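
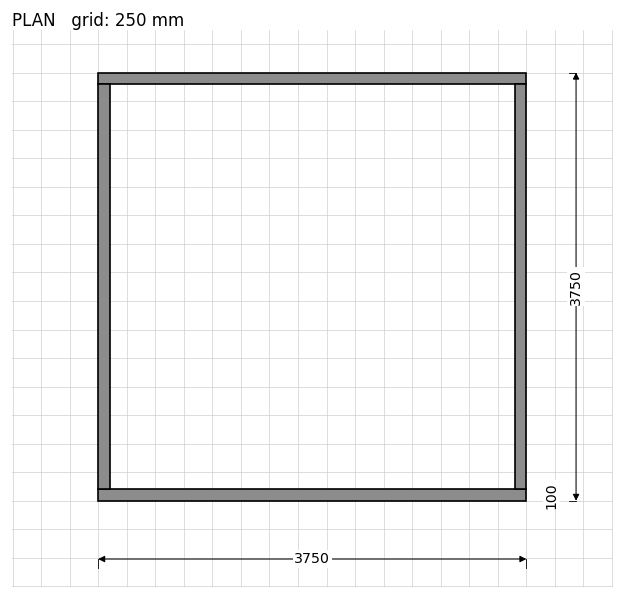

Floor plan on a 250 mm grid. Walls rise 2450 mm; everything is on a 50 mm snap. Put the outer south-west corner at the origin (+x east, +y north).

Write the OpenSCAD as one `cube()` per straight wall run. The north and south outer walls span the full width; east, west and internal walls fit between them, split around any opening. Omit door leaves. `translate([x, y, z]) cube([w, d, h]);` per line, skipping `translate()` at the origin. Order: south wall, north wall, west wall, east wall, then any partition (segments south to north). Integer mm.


cube([3750, 100, 2450]);
translate([0, 3650, 0]) cube([3750, 100, 2450]);
translate([0, 100, 0]) cube([100, 3550, 2450]);
translate([3650, 100, 0]) cube([100, 3550, 2450]);


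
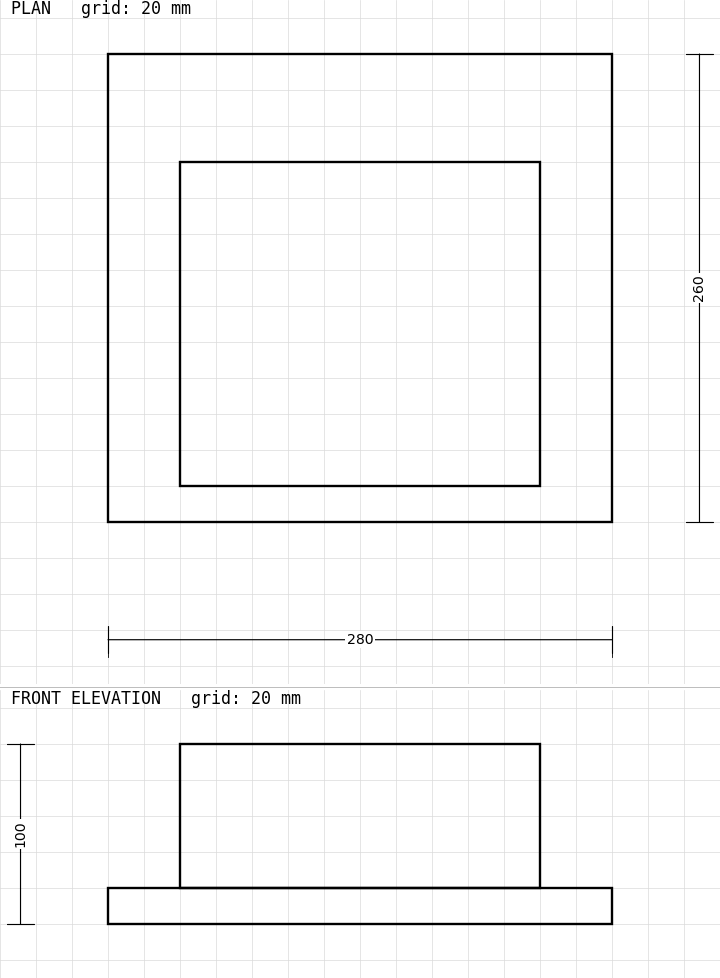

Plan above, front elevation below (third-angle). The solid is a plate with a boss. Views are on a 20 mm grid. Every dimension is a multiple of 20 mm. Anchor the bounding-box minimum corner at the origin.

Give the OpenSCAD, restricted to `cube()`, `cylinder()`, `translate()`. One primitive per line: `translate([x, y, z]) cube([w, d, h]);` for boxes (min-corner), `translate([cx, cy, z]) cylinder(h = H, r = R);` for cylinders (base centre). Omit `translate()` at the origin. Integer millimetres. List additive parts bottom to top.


cube([280, 260, 20]);
translate([40, 20, 20]) cube([200, 180, 80]);


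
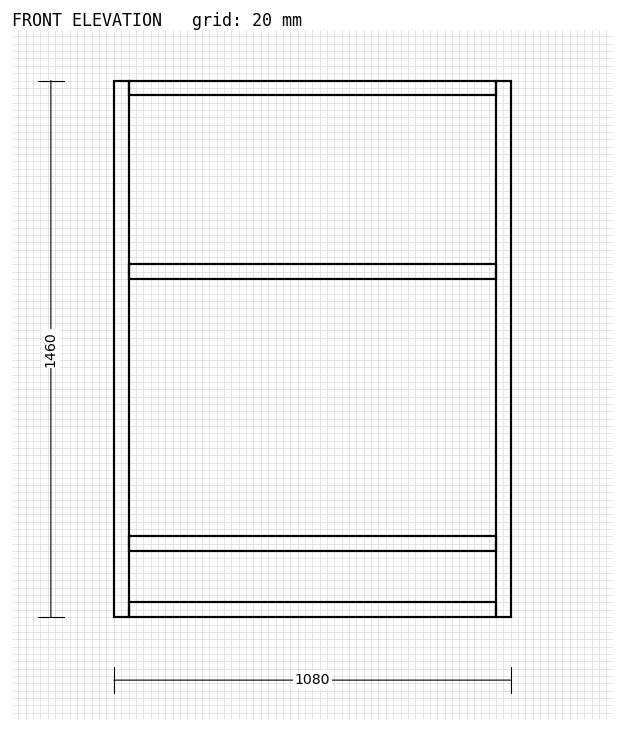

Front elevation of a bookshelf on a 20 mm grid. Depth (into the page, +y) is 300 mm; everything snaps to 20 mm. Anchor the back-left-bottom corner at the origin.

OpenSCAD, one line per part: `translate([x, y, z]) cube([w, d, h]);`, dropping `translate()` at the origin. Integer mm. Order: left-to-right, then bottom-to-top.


cube([40, 300, 1460]);
translate([40, 0, 0]) cube([1000, 300, 40]);
translate([40, 0, 180]) cube([1000, 300, 40]);
translate([40, 0, 920]) cube([1000, 300, 40]);
translate([40, 0, 1420]) cube([1000, 300, 40]);
translate([1040, 0, 0]) cube([40, 300, 1460]);


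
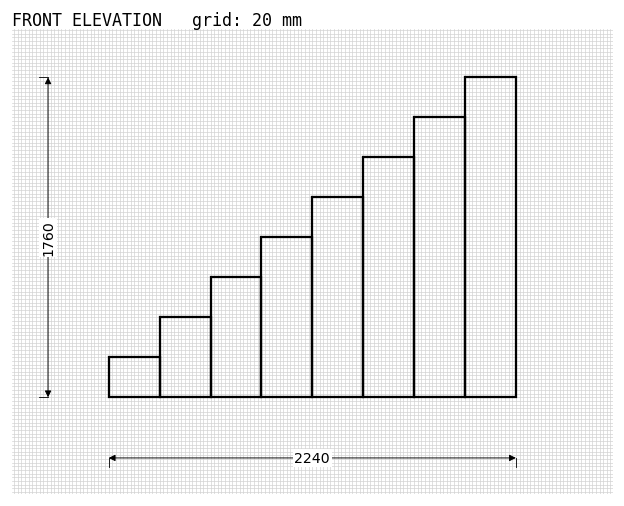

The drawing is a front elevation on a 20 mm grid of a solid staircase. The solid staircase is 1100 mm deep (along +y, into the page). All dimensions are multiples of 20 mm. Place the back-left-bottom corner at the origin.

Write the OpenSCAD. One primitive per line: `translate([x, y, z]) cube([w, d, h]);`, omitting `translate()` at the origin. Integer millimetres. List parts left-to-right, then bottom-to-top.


cube([280, 1100, 220]);
translate([280, 0, 0]) cube([280, 1100, 440]);
translate([560, 0, 0]) cube([280, 1100, 660]);
translate([840, 0, 0]) cube([280, 1100, 880]);
translate([1120, 0, 0]) cube([280, 1100, 1100]);
translate([1400, 0, 0]) cube([280, 1100, 1320]);
translate([1680, 0, 0]) cube([280, 1100, 1540]);
translate([1960, 0, 0]) cube([280, 1100, 1760]);


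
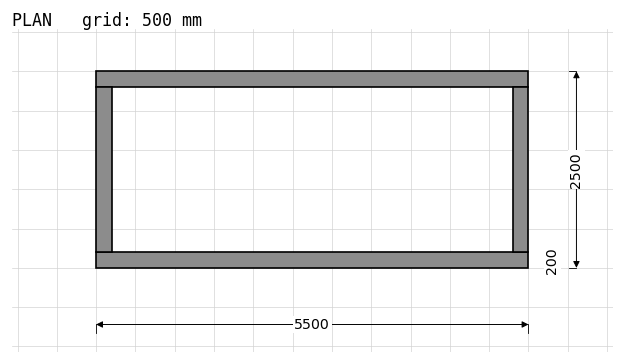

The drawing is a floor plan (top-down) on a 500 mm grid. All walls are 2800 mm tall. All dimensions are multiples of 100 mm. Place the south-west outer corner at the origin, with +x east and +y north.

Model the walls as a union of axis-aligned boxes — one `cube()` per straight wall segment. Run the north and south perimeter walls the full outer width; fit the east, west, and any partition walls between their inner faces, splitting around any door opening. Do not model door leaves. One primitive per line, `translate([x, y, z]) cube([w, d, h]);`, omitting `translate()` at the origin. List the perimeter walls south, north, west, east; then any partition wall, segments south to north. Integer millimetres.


cube([5500, 200, 2800]);
translate([0, 2300, 0]) cube([5500, 200, 2800]);
translate([0, 200, 0]) cube([200, 2100, 2800]);
translate([5300, 200, 0]) cube([200, 2100, 2800]);


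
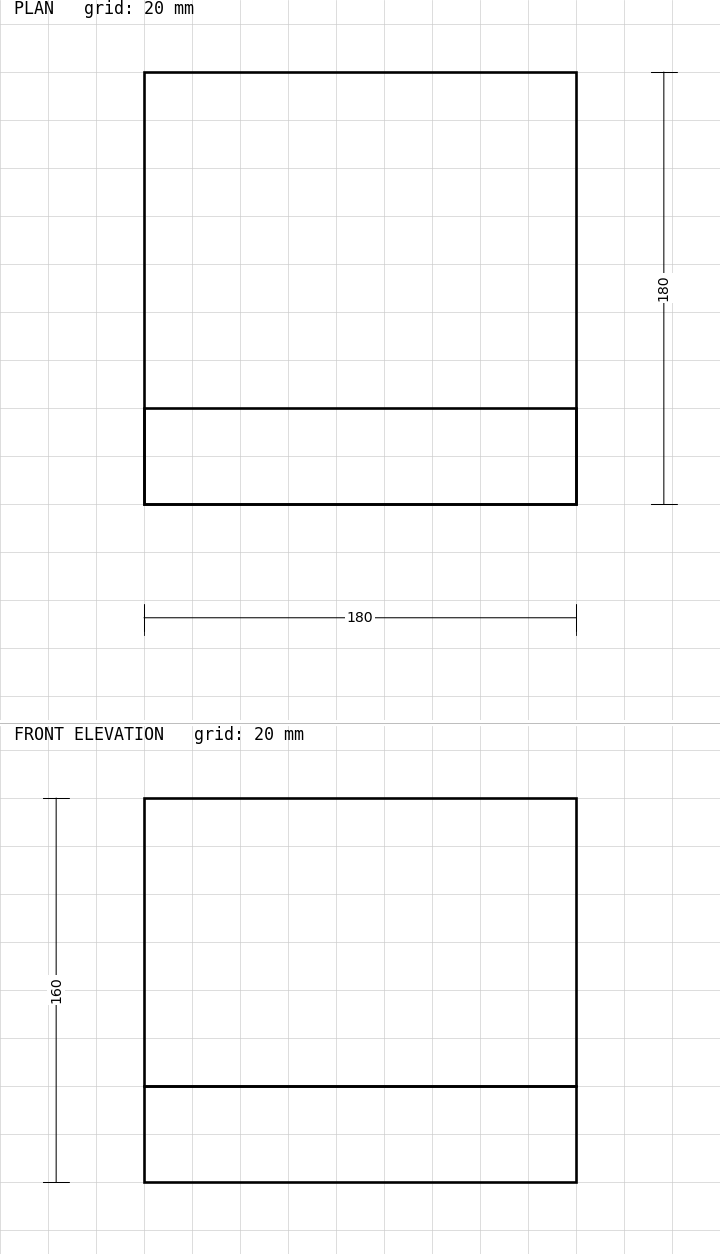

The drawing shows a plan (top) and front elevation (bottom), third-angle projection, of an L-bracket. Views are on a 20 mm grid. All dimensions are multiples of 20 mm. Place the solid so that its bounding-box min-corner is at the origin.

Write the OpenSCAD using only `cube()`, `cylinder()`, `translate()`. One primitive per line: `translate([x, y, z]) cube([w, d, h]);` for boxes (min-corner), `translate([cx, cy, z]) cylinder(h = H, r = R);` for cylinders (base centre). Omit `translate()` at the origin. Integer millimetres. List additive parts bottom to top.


cube([180, 180, 40]);
translate([0, 0, 40]) cube([180, 40, 120]);


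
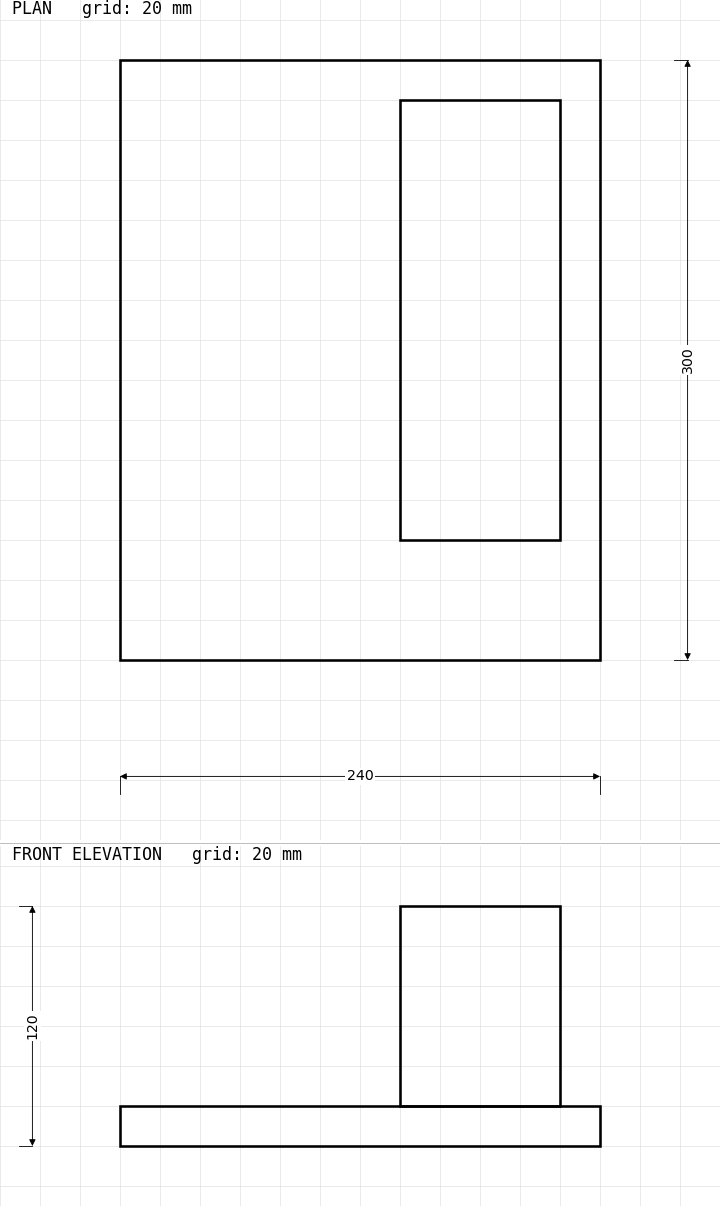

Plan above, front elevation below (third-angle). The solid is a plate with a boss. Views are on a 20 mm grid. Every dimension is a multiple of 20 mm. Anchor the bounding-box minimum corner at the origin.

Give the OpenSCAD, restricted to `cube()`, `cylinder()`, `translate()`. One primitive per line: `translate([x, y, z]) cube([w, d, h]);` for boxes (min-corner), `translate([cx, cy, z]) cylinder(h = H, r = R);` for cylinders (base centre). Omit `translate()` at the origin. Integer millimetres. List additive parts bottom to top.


cube([240, 300, 20]);
translate([140, 60, 20]) cube([80, 220, 100]);


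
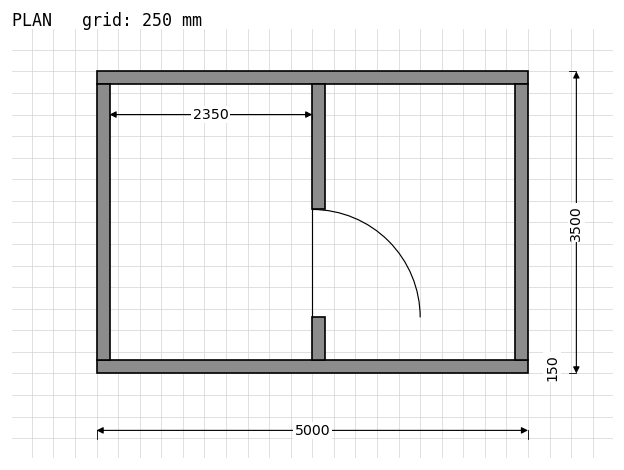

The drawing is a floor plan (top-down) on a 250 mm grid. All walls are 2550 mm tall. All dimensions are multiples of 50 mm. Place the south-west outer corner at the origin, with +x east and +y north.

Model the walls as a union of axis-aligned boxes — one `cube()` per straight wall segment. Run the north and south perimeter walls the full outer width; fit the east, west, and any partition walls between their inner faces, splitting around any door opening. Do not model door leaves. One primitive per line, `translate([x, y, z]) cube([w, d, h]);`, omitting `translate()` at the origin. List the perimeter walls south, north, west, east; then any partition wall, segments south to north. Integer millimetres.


cube([5000, 150, 2550]);
translate([0, 3350, 0]) cube([5000, 150, 2550]);
translate([0, 150, 0]) cube([150, 3200, 2550]);
translate([4850, 150, 0]) cube([150, 3200, 2550]);
translate([2500, 150, 0]) cube([150, 500, 2550]);
translate([2500, 1900, 0]) cube([150, 1450, 2550]);


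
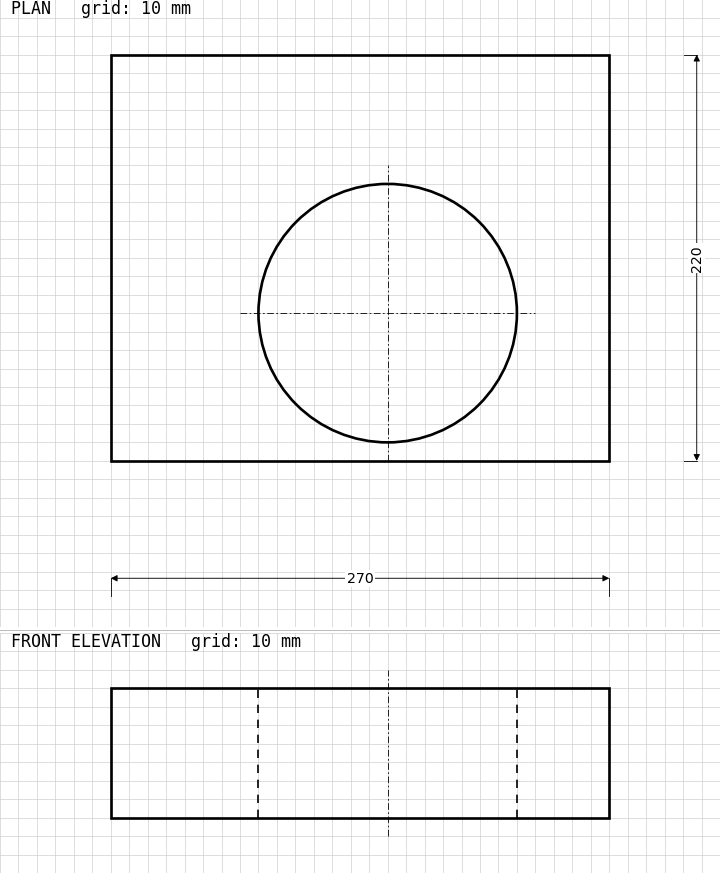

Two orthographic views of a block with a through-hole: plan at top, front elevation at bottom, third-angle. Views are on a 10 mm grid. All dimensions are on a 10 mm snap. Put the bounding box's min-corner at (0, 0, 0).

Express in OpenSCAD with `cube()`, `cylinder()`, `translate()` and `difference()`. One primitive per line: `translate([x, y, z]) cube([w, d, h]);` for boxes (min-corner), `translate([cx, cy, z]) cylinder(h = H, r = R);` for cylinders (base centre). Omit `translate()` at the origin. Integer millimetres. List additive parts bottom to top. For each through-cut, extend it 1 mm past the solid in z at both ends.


difference() {
  cube([270, 220, 70]);
  translate([150, 80, -1]) cylinder(h = 72, r = 70);
}


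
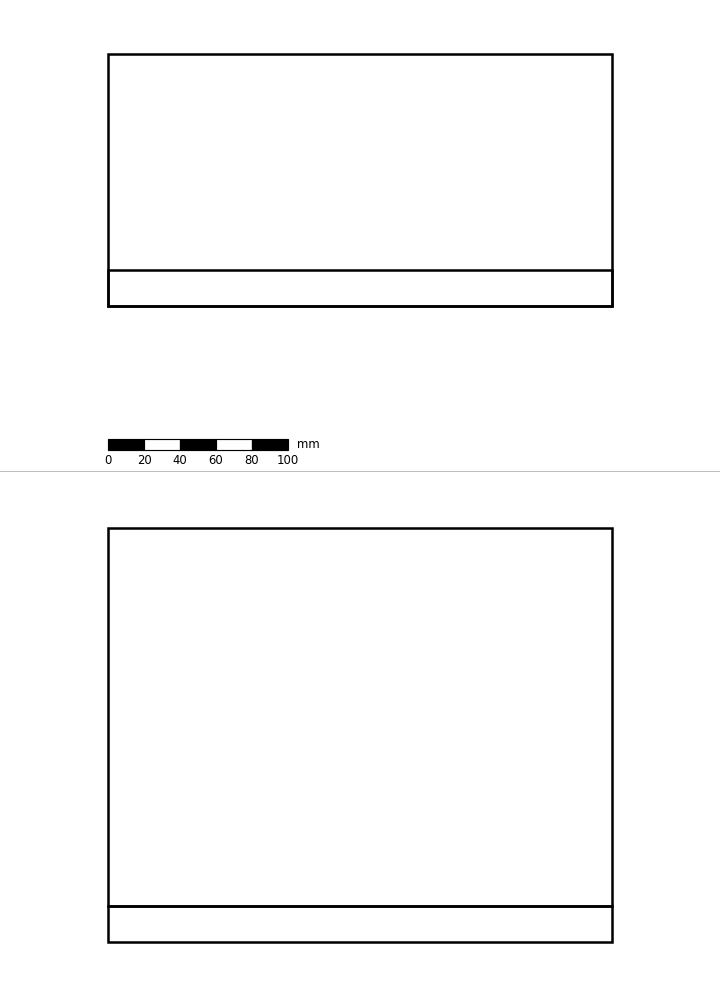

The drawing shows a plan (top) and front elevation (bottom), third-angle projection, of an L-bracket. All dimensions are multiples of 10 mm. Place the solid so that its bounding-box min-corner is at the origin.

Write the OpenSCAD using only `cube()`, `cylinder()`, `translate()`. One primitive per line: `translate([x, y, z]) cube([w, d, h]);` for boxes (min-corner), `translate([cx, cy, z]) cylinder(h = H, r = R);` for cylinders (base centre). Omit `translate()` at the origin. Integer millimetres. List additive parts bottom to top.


cube([280, 140, 20]);
translate([0, 0, 20]) cube([280, 20, 210]);


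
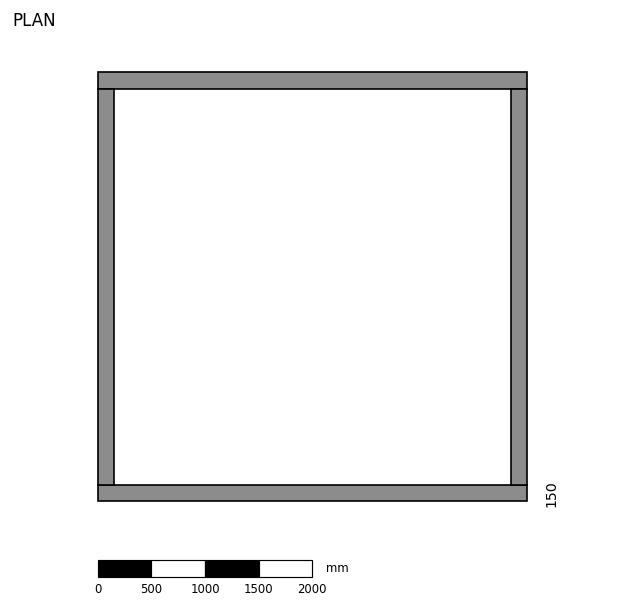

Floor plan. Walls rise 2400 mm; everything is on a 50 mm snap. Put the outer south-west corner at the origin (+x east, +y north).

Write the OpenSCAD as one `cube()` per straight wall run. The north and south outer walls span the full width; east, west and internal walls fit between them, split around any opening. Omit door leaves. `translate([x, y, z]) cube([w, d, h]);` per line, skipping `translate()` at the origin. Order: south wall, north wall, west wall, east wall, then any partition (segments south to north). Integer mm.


cube([4000, 150, 2400]);
translate([0, 3850, 0]) cube([4000, 150, 2400]);
translate([0, 150, 0]) cube([150, 3700, 2400]);
translate([3850, 150, 0]) cube([150, 3700, 2400]);


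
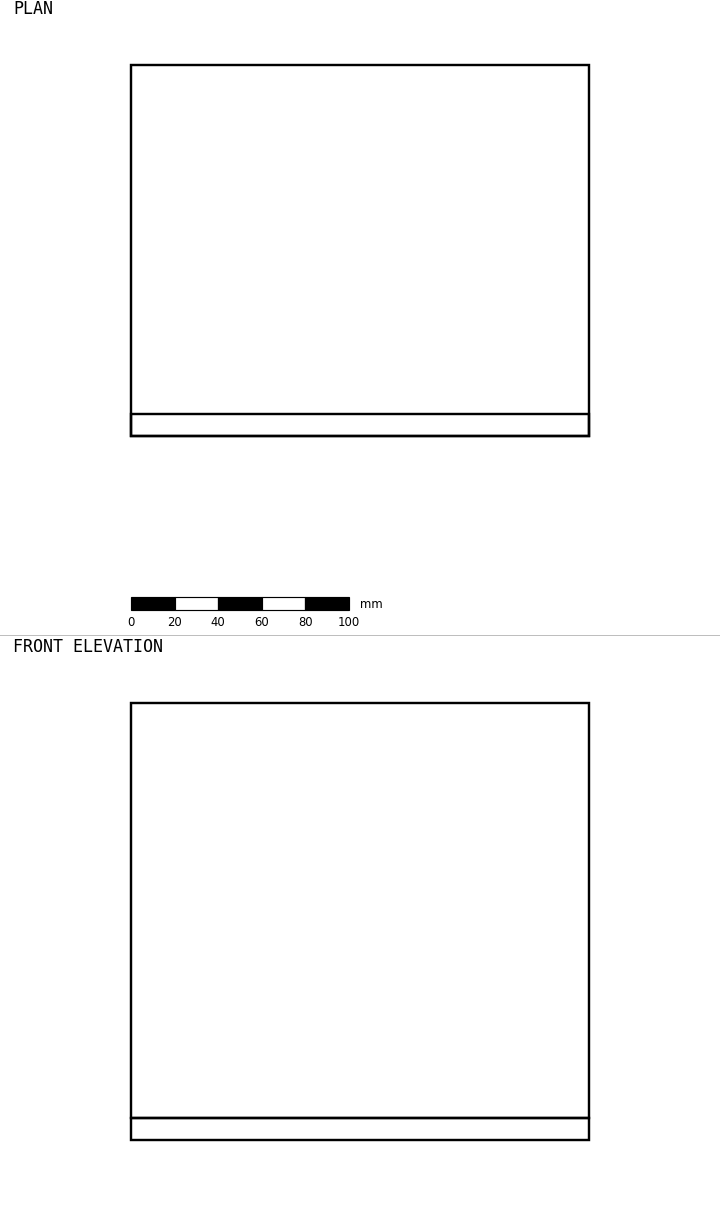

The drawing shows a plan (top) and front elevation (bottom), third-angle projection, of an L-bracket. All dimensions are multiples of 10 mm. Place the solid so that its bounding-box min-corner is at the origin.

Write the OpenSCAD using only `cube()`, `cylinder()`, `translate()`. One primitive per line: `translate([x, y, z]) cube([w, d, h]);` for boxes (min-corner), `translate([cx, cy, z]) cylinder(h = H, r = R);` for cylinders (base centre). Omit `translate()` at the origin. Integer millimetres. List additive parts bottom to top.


cube([210, 170, 10]);
translate([0, 0, 10]) cube([210, 10, 190]);


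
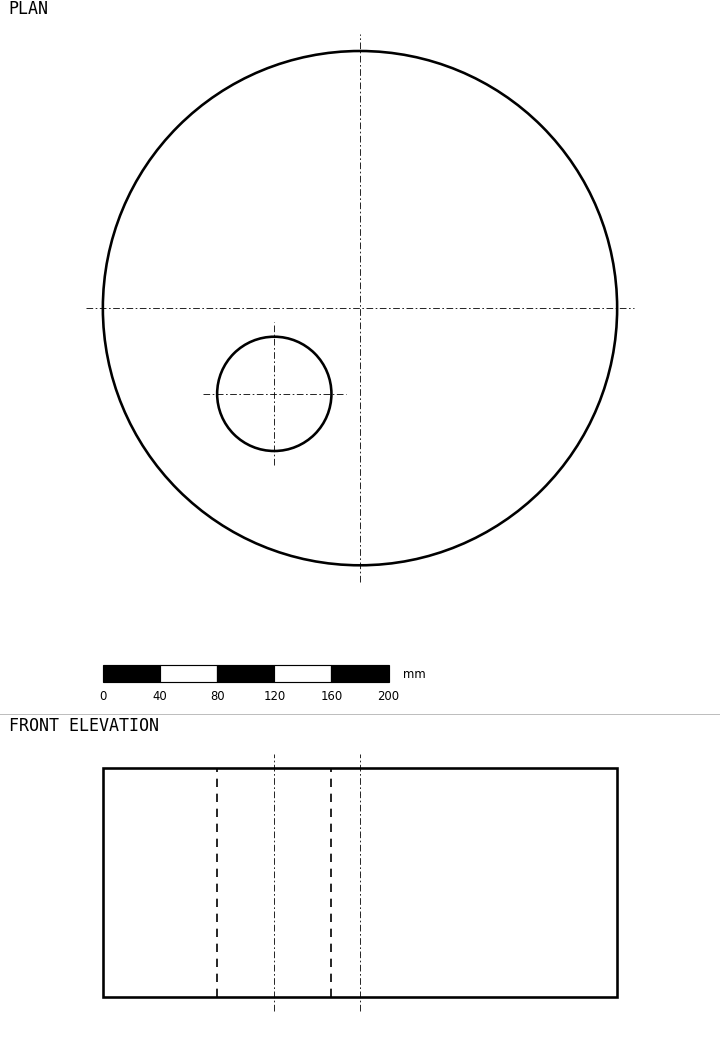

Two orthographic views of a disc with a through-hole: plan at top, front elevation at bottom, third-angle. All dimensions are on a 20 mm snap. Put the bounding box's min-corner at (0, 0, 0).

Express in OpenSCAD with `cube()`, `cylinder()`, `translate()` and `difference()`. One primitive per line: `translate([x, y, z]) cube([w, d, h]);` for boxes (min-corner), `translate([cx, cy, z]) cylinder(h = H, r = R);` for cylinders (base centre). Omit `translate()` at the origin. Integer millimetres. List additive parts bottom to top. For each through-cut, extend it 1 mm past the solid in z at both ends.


difference() {
  translate([180, 180, 0]) cylinder(h = 160, r = 180);
  translate([120, 120, -1]) cylinder(h = 162, r = 40);
}


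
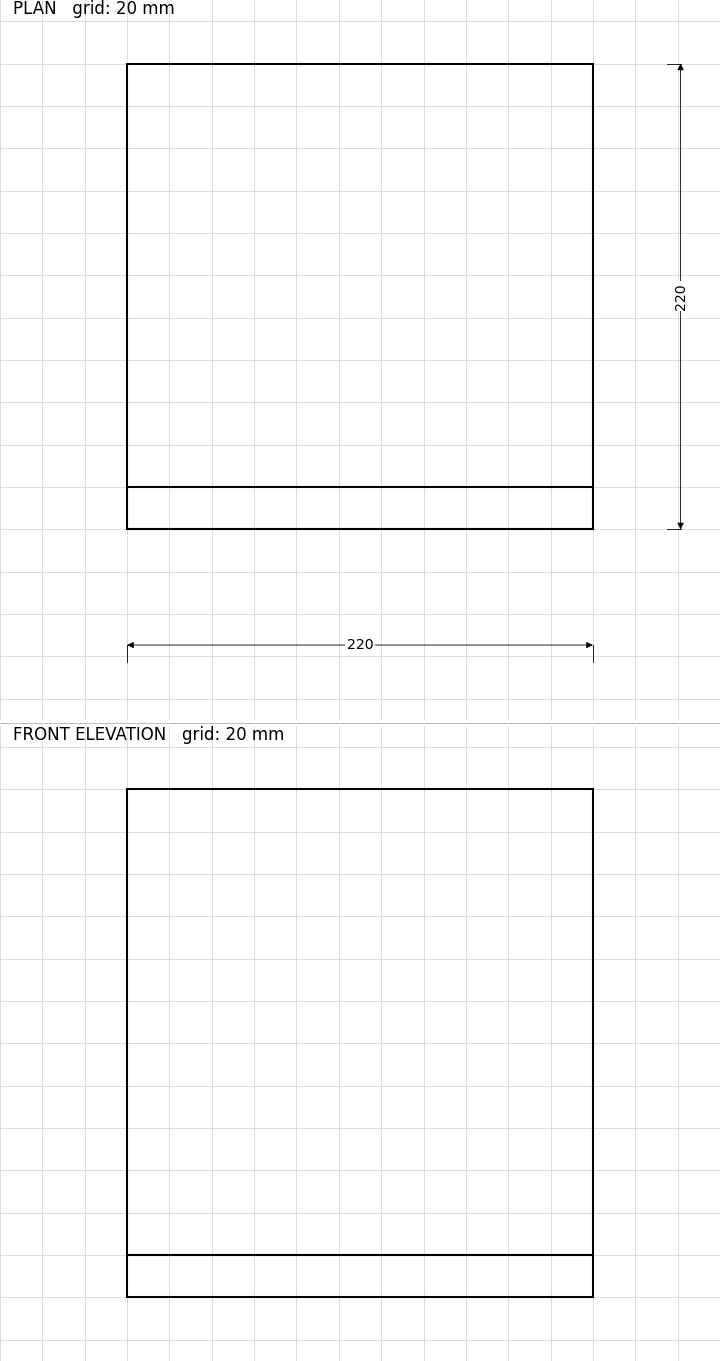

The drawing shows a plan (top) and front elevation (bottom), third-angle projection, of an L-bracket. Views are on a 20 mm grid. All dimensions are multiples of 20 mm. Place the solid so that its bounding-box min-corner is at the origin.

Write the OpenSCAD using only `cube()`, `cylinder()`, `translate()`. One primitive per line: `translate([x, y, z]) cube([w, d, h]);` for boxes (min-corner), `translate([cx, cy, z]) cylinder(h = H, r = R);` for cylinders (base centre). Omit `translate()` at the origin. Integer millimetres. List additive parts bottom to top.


cube([220, 220, 20]);
translate([0, 0, 20]) cube([220, 20, 220]);


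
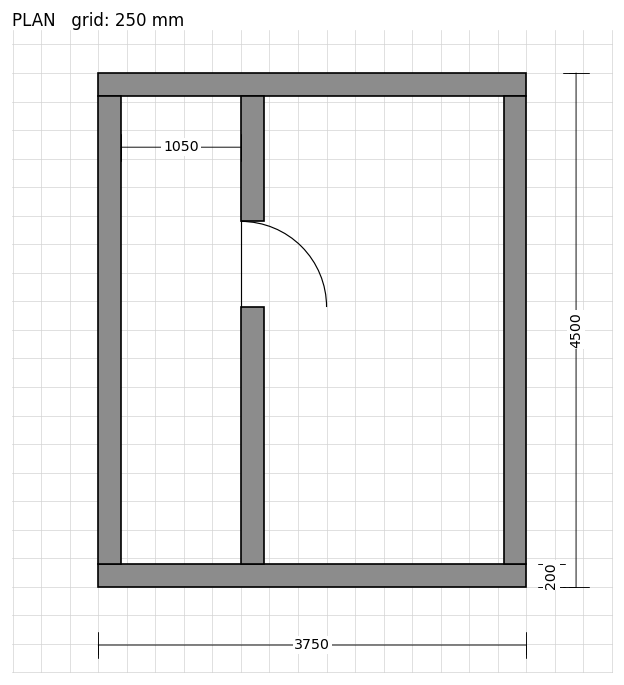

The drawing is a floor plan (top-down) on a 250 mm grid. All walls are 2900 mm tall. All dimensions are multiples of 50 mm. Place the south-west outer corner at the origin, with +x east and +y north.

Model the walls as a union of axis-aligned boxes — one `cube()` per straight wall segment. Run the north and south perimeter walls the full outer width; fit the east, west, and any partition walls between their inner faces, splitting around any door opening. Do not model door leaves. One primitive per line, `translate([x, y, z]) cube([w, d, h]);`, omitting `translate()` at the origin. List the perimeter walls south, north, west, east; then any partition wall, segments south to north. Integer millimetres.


cube([3750, 200, 2900]);
translate([0, 4300, 0]) cube([3750, 200, 2900]);
translate([0, 200, 0]) cube([200, 4100, 2900]);
translate([3550, 200, 0]) cube([200, 4100, 2900]);
translate([1250, 200, 0]) cube([200, 2250, 2900]);
translate([1250, 3200, 0]) cube([200, 1100, 2900]);


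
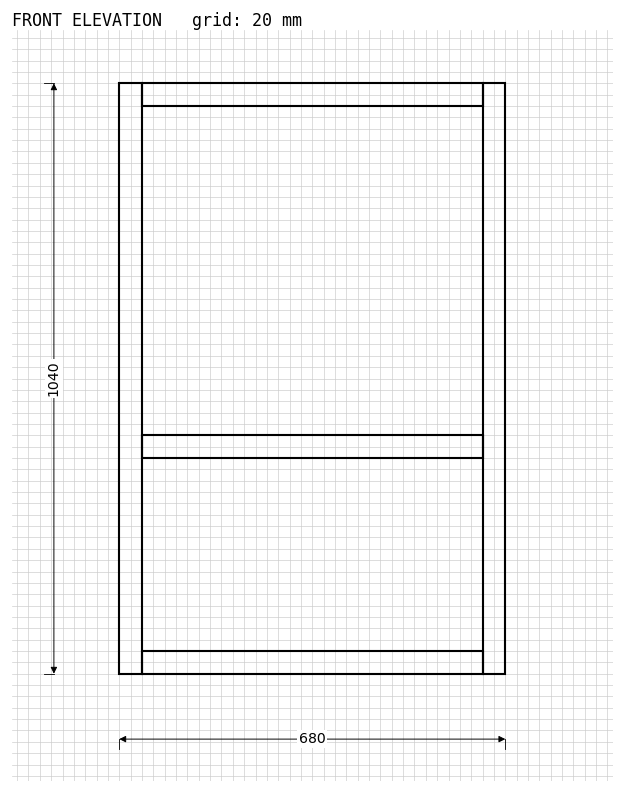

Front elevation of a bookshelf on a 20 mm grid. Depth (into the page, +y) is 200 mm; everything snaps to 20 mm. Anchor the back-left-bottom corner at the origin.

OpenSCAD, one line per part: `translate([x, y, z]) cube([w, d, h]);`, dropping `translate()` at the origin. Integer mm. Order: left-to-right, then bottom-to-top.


cube([40, 200, 1040]);
translate([40, 0, 0]) cube([600, 200, 40]);
translate([40, 0, 380]) cube([600, 200, 40]);
translate([40, 0, 1000]) cube([600, 200, 40]);
translate([640, 0, 0]) cube([40, 200, 1040]);


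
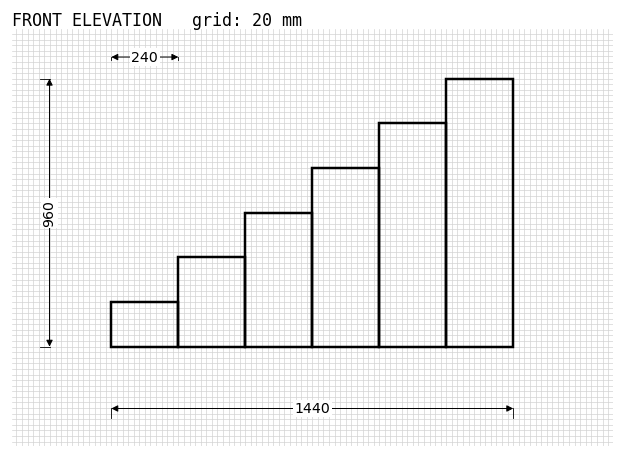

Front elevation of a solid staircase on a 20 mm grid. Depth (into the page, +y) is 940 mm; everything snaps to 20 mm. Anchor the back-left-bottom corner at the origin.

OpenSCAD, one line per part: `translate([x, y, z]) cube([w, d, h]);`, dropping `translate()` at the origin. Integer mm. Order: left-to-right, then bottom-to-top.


cube([240, 940, 160]);
translate([240, 0, 0]) cube([240, 940, 320]);
translate([480, 0, 0]) cube([240, 940, 480]);
translate([720, 0, 0]) cube([240, 940, 640]);
translate([960, 0, 0]) cube([240, 940, 800]);
translate([1200, 0, 0]) cube([240, 940, 960]);


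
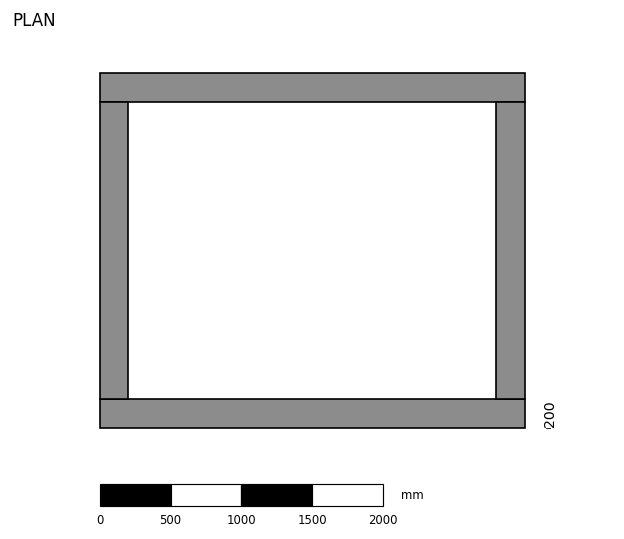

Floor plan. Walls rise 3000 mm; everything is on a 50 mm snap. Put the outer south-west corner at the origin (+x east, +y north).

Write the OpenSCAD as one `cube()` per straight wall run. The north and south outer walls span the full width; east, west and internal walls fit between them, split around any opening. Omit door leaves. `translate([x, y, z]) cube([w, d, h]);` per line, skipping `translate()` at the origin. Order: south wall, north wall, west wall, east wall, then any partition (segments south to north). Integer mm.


cube([3000, 200, 3000]);
translate([0, 2300, 0]) cube([3000, 200, 3000]);
translate([0, 200, 0]) cube([200, 2100, 3000]);
translate([2800, 200, 0]) cube([200, 2100, 3000]);


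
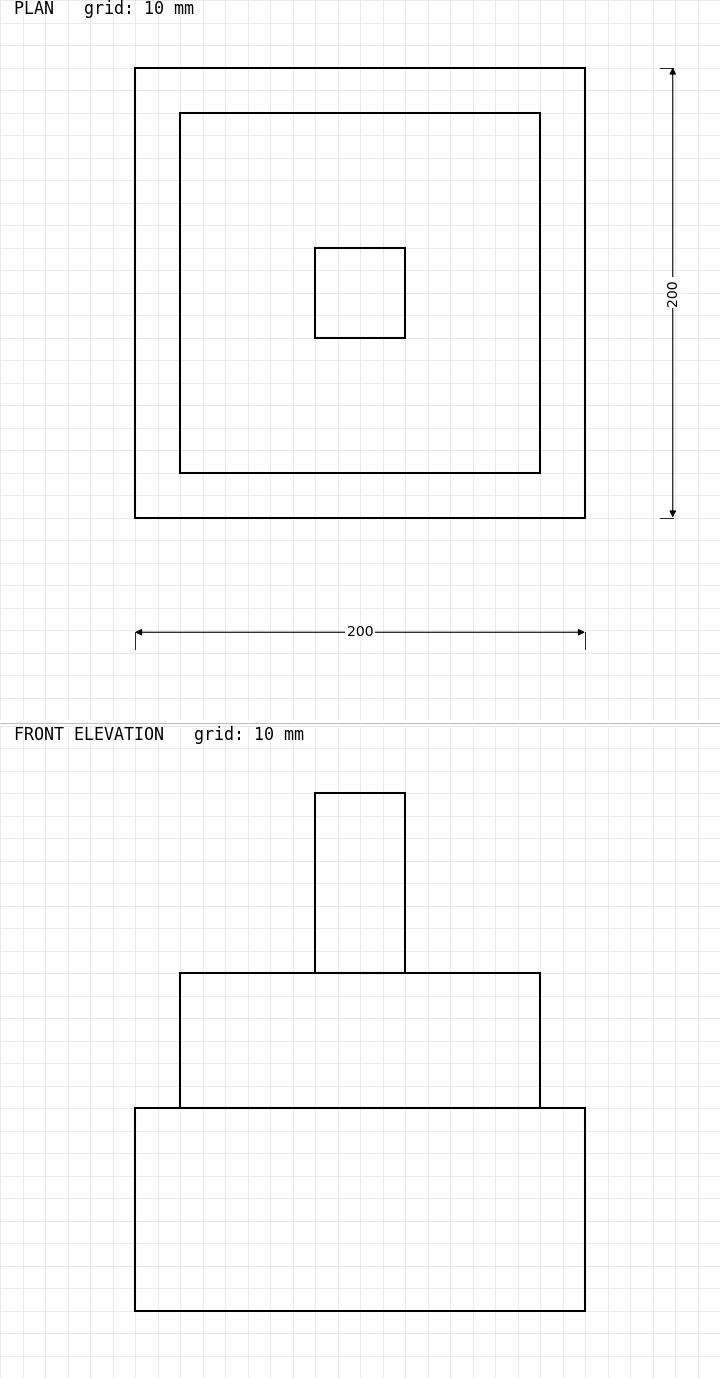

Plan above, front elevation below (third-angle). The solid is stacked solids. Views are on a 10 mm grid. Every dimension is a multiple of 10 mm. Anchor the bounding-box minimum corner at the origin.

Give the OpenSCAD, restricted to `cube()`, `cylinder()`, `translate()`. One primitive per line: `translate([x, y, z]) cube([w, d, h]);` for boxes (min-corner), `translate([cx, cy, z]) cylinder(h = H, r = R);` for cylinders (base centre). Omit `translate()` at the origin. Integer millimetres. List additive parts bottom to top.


cube([200, 200, 90]);
translate([20, 20, 90]) cube([160, 160, 60]);
translate([80, 80, 150]) cube([40, 40, 80]);


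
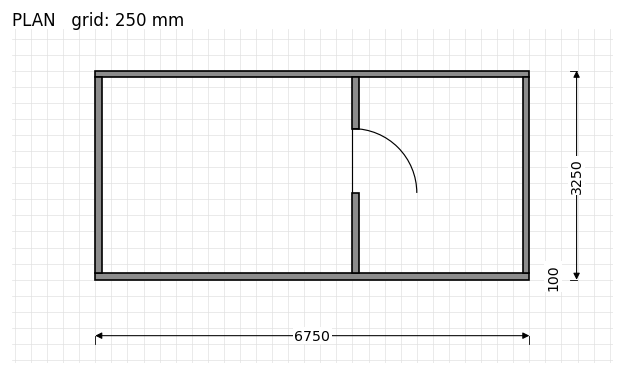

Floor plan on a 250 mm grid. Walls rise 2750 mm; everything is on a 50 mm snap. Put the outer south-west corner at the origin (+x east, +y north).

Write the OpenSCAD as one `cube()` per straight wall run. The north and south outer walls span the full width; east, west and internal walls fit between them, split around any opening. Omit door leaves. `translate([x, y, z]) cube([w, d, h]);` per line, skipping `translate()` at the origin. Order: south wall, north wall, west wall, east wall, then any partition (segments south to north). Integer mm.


cube([6750, 100, 2750]);
translate([0, 3150, 0]) cube([6750, 100, 2750]);
translate([0, 100, 0]) cube([100, 3050, 2750]);
translate([6650, 100, 0]) cube([100, 3050, 2750]);
translate([4000, 100, 0]) cube([100, 1250, 2750]);
translate([4000, 2350, 0]) cube([100, 800, 2750]);


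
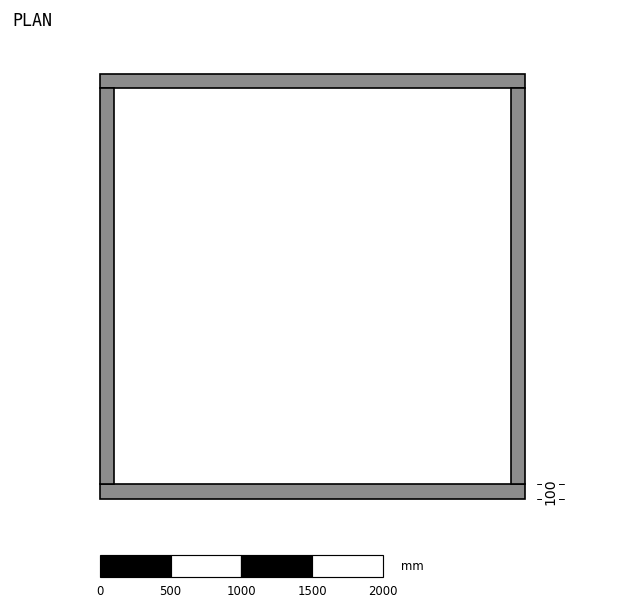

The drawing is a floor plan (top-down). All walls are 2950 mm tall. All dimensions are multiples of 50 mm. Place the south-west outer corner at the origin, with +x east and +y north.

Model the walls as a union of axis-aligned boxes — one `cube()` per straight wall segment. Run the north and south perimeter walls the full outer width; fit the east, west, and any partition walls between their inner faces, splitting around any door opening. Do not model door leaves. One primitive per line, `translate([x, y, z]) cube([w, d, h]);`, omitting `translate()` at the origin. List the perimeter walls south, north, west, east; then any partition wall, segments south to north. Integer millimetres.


cube([3000, 100, 2950]);
translate([0, 2900, 0]) cube([3000, 100, 2950]);
translate([0, 100, 0]) cube([100, 2800, 2950]);
translate([2900, 100, 0]) cube([100, 2800, 2950]);


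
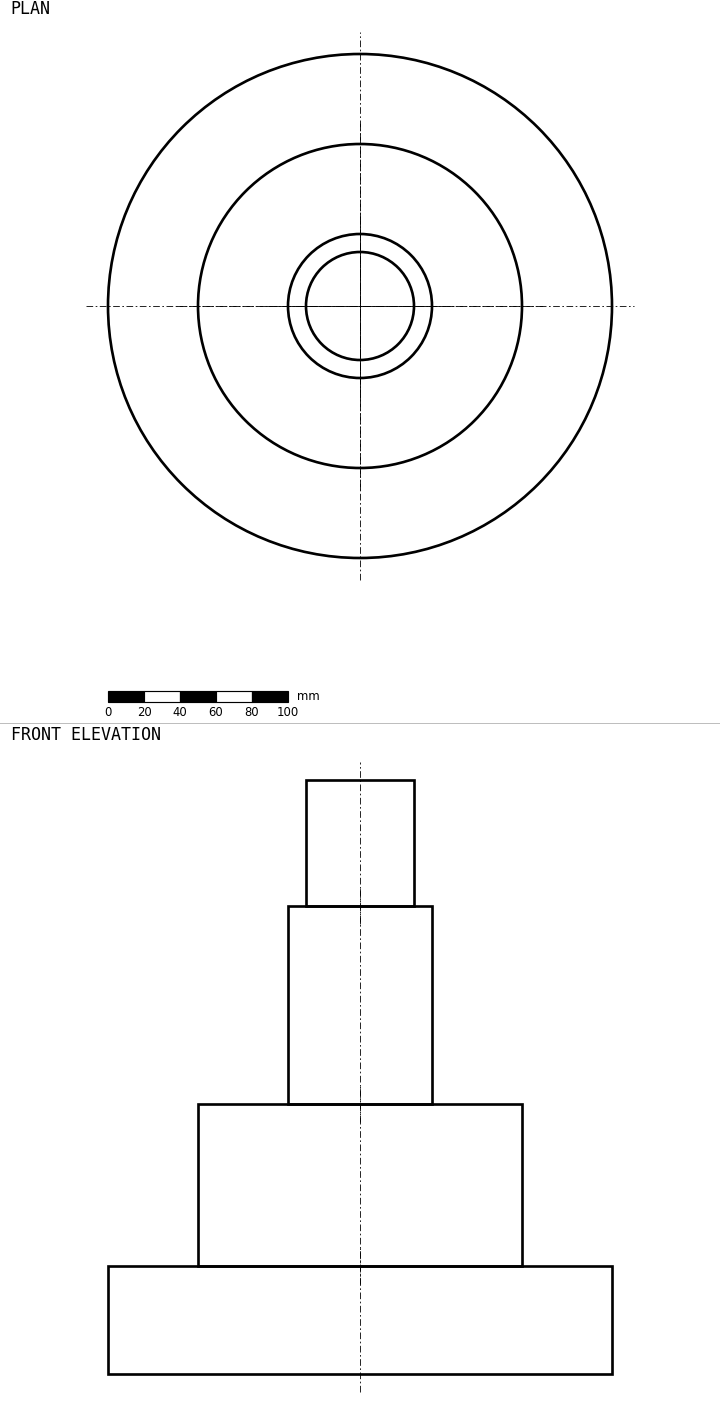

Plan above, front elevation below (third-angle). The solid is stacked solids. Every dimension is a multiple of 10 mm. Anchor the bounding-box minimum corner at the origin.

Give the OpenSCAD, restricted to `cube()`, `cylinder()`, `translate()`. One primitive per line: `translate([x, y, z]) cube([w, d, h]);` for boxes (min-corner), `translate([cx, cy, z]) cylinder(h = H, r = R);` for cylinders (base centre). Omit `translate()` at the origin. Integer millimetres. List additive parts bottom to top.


translate([140, 140, 0]) cylinder(h = 60, r = 140);
translate([140, 140, 60]) cylinder(h = 90, r = 90);
translate([140, 140, 150]) cylinder(h = 110, r = 40);
translate([140, 140, 260]) cylinder(h = 70, r = 30);


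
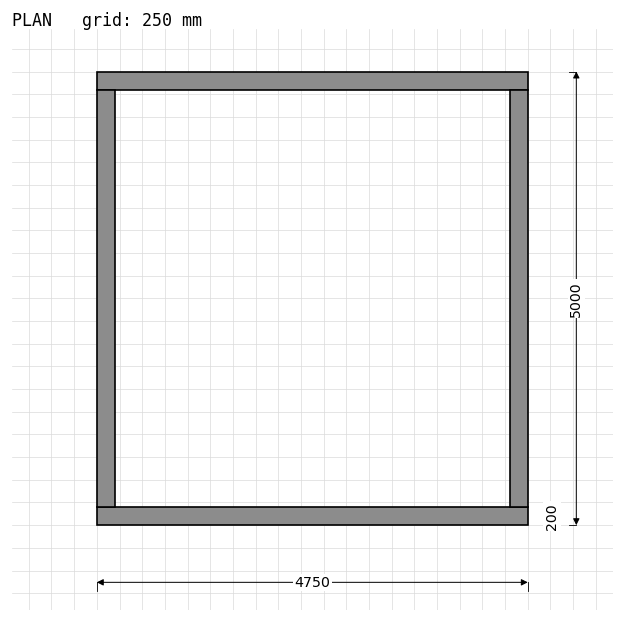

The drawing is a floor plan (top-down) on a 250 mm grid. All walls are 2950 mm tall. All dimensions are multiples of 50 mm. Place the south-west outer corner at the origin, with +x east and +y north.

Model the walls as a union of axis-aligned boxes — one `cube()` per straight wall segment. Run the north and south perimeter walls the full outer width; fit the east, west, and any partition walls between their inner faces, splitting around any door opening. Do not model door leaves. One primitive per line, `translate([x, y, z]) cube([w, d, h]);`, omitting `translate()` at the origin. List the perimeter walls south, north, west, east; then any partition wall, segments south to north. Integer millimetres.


cube([4750, 200, 2950]);
translate([0, 4800, 0]) cube([4750, 200, 2950]);
translate([0, 200, 0]) cube([200, 4600, 2950]);
translate([4550, 200, 0]) cube([200, 4600, 2950]);


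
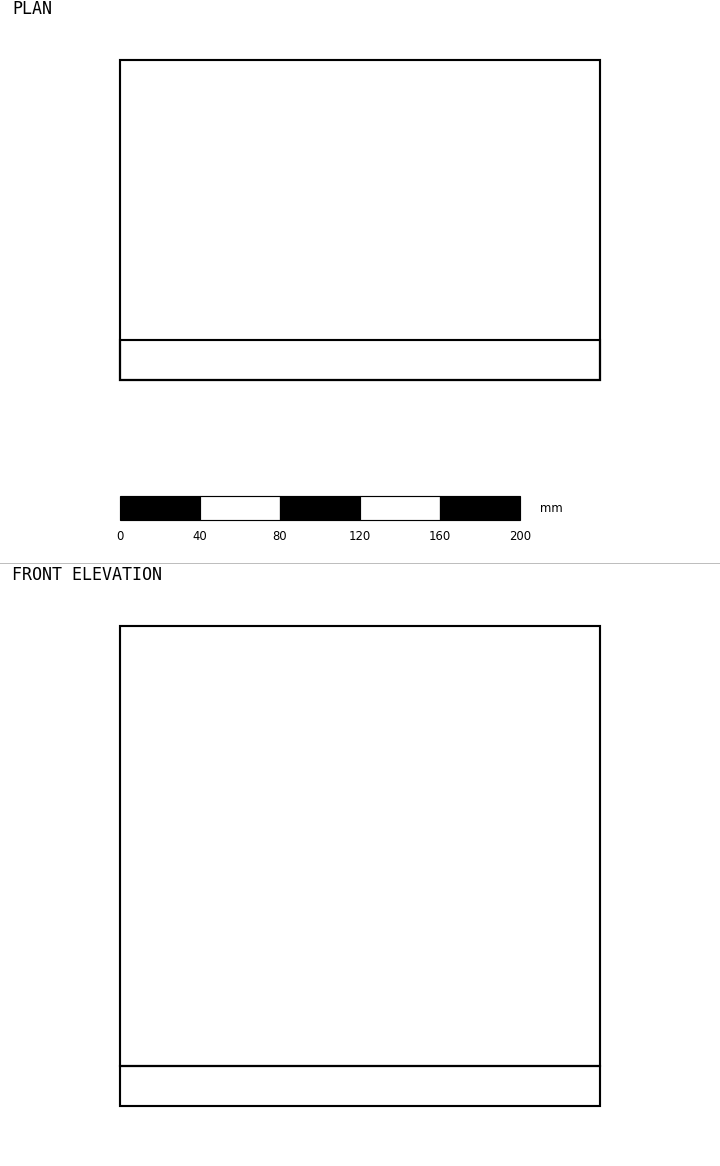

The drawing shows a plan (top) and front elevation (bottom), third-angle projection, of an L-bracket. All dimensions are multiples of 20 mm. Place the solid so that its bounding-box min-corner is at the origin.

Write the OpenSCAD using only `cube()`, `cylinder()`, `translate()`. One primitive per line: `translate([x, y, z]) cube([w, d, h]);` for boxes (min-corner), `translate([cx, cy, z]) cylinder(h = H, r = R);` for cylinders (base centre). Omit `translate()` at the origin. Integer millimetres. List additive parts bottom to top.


cube([240, 160, 20]);
translate([0, 0, 20]) cube([240, 20, 220]);


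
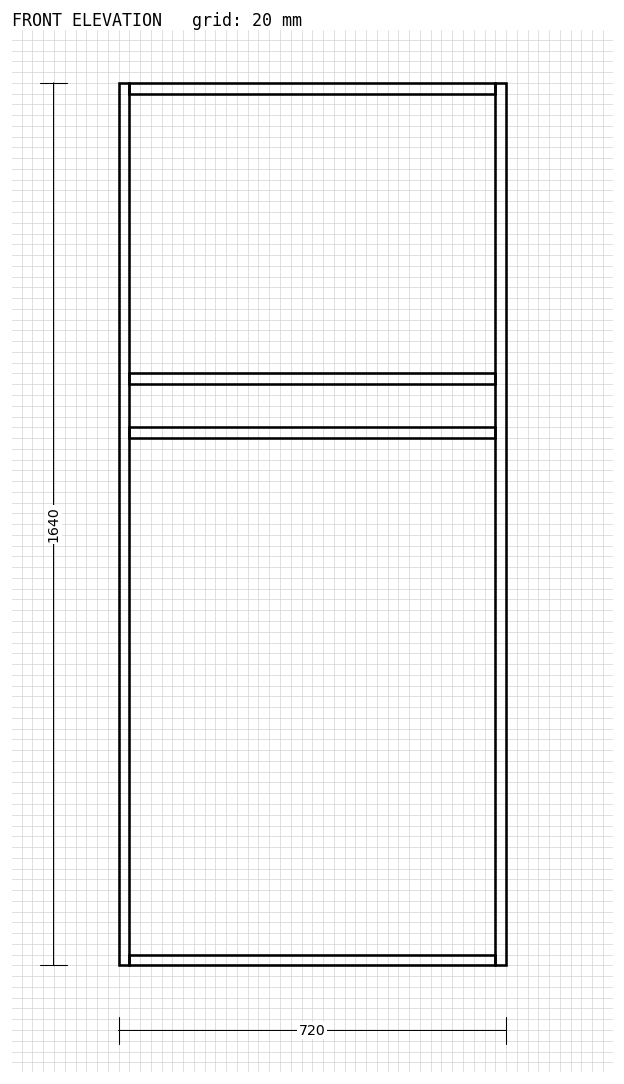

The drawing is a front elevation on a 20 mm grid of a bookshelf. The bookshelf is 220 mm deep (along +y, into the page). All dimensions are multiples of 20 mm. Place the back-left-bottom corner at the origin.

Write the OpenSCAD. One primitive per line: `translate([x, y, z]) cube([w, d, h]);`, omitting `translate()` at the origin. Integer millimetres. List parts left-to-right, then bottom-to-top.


cube([20, 220, 1640]);
translate([20, 0, 0]) cube([680, 220, 20]);
translate([20, 0, 980]) cube([680, 220, 20]);
translate([20, 0, 1080]) cube([680, 220, 20]);
translate([20, 0, 1620]) cube([680, 220, 20]);
translate([700, 0, 0]) cube([20, 220, 1640]);


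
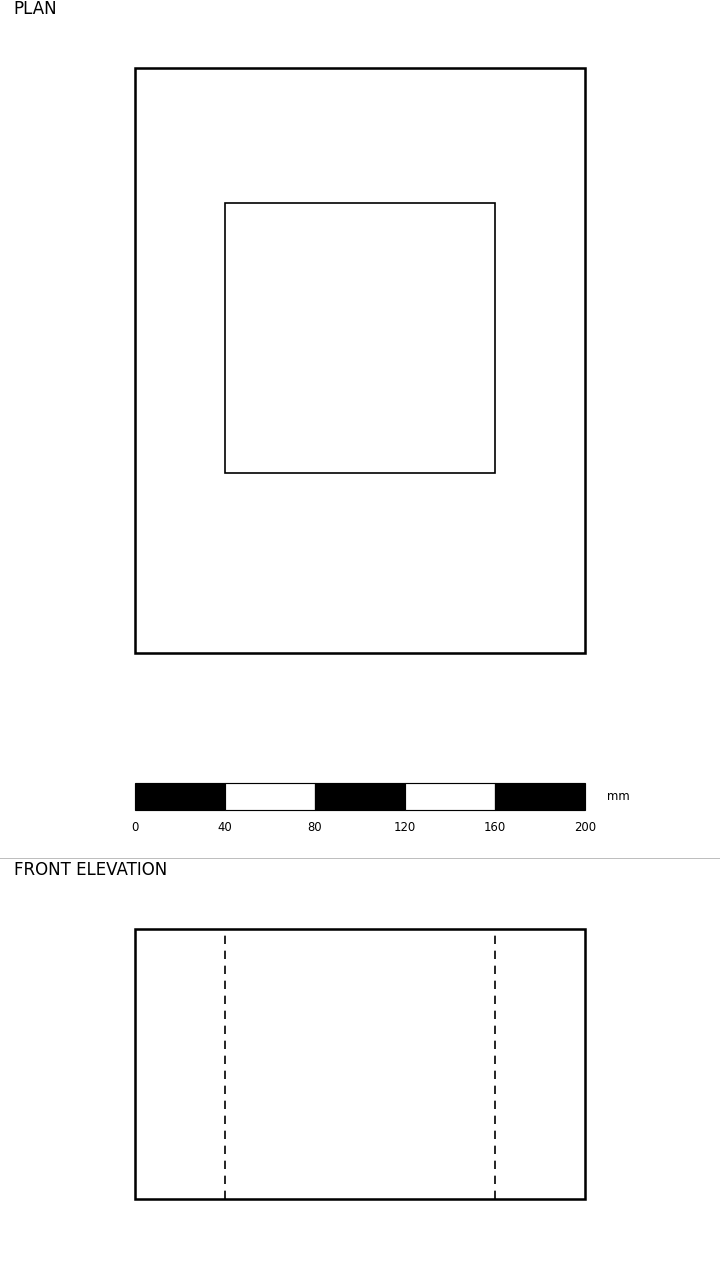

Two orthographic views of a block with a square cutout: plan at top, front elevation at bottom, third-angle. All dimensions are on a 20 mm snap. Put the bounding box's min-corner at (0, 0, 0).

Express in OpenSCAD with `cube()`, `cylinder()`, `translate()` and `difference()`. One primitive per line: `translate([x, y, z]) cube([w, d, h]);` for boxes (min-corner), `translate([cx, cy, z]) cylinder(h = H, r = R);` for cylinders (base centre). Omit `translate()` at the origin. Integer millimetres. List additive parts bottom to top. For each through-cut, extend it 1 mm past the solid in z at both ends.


difference() {
  cube([200, 260, 120]);
  translate([40, 80, -1]) cube([120, 120, 122]);
}


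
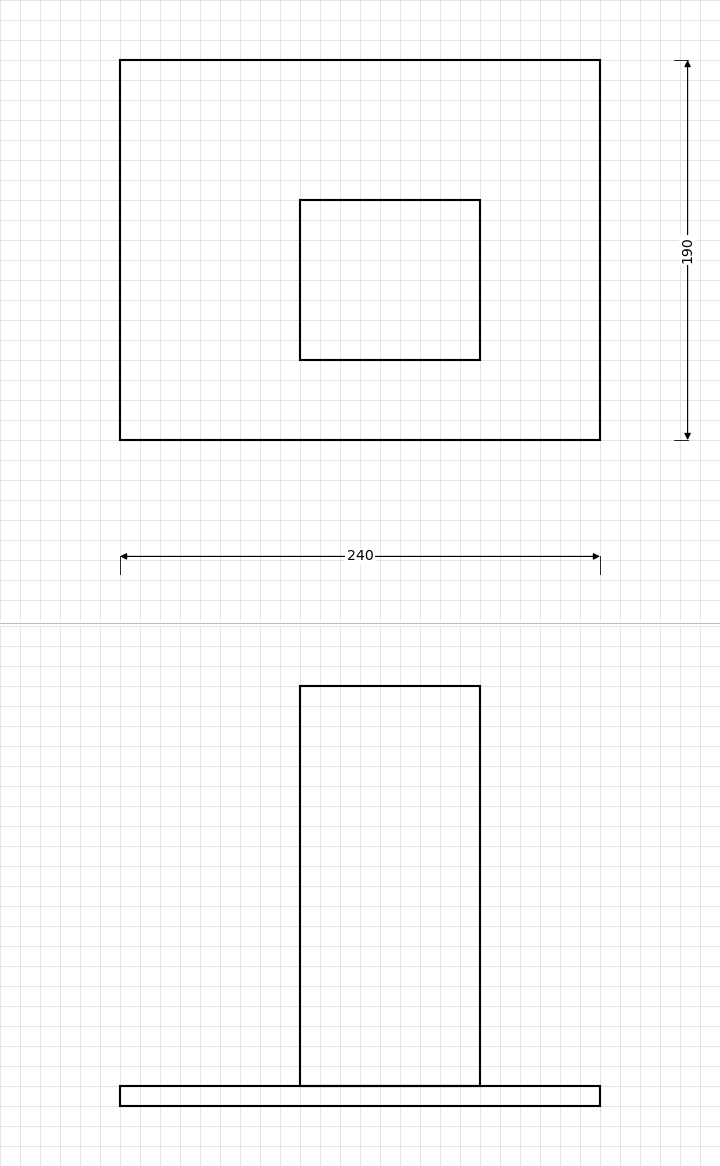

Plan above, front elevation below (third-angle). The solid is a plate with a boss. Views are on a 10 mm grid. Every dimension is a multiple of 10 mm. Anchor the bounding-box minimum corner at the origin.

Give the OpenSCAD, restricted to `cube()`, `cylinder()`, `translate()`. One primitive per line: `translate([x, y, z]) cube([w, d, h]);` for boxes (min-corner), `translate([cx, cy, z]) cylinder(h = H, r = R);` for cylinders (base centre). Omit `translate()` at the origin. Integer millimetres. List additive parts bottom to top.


cube([240, 190, 10]);
translate([90, 40, 10]) cube([90, 80, 200]);


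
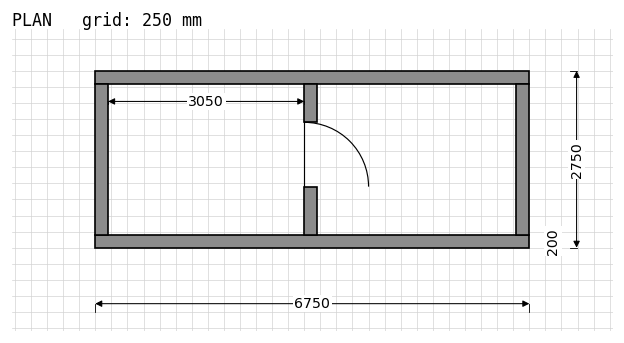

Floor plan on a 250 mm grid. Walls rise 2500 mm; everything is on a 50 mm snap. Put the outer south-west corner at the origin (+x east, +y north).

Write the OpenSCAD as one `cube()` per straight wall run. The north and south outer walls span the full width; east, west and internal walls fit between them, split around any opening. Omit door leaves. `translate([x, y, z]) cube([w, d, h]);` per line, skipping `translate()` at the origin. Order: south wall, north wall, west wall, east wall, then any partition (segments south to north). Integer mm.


cube([6750, 200, 2500]);
translate([0, 2550, 0]) cube([6750, 200, 2500]);
translate([0, 200, 0]) cube([200, 2350, 2500]);
translate([6550, 200, 0]) cube([200, 2350, 2500]);
translate([3250, 200, 0]) cube([200, 750, 2500]);
translate([3250, 1950, 0]) cube([200, 600, 2500]);


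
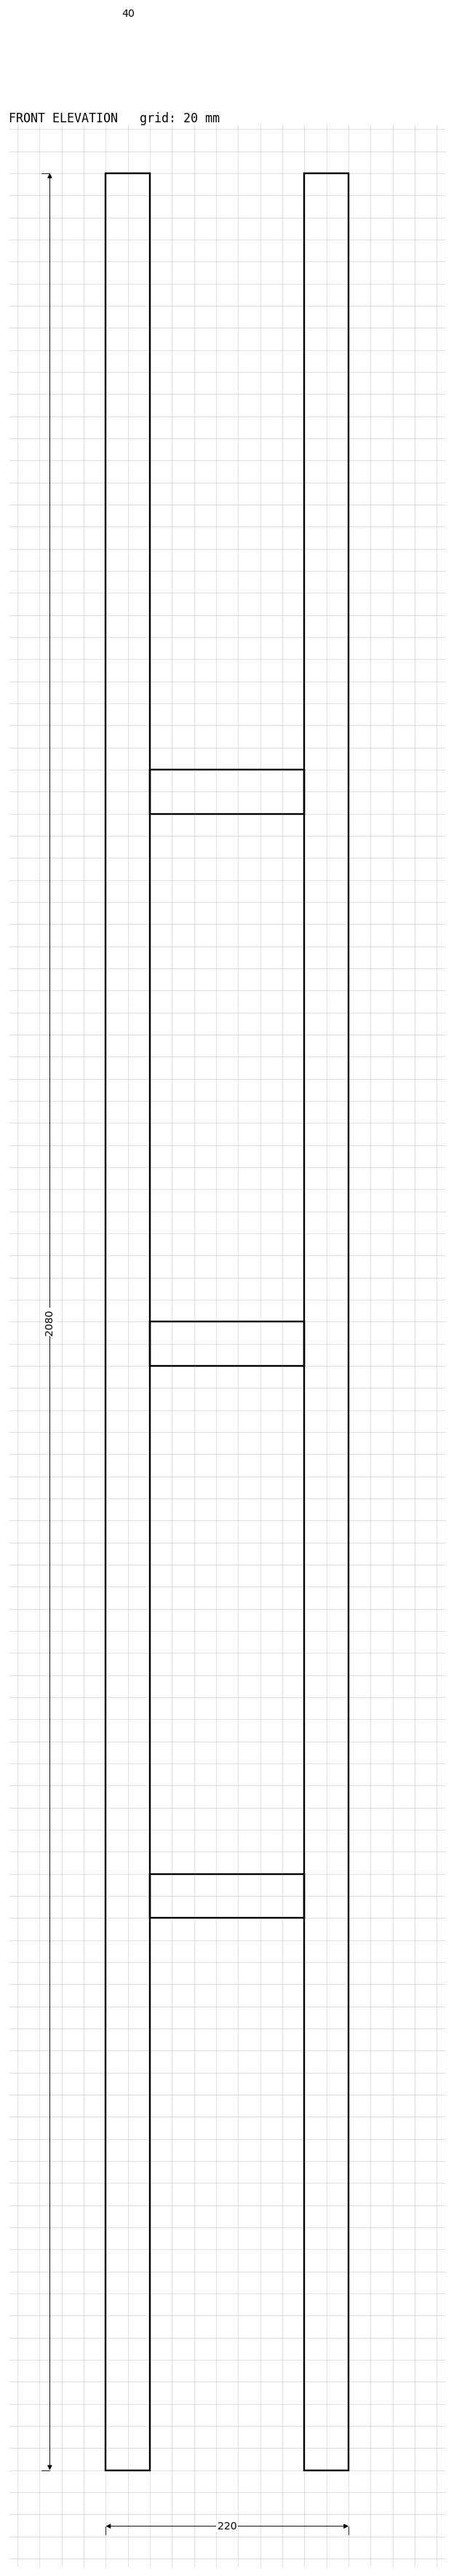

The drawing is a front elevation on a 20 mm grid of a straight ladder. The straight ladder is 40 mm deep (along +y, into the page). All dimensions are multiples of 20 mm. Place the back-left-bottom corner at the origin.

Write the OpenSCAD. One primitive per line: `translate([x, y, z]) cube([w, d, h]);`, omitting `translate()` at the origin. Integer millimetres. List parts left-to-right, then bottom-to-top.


cube([40, 40, 2080]);
translate([40, 0, 500]) cube([140, 40, 40]);
translate([40, 0, 1000]) cube([140, 40, 40]);
translate([40, 0, 1500]) cube([140, 40, 40]);
translate([180, 0, 0]) cube([40, 40, 2080]);


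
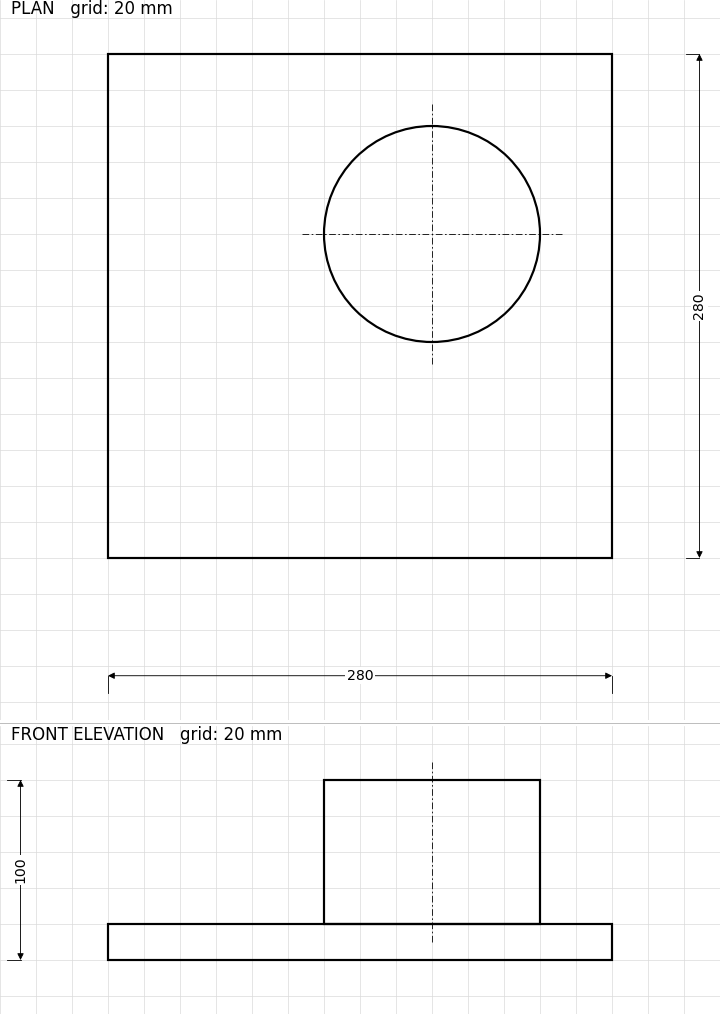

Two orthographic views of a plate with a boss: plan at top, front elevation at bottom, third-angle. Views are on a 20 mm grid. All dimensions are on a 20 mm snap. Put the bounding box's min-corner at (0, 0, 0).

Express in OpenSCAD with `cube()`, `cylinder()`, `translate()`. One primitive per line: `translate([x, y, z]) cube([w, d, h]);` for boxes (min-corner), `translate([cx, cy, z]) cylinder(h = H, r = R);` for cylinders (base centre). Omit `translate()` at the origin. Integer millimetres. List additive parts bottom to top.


cube([280, 280, 20]);
translate([180, 180, 20]) cylinder(h = 80, r = 60);


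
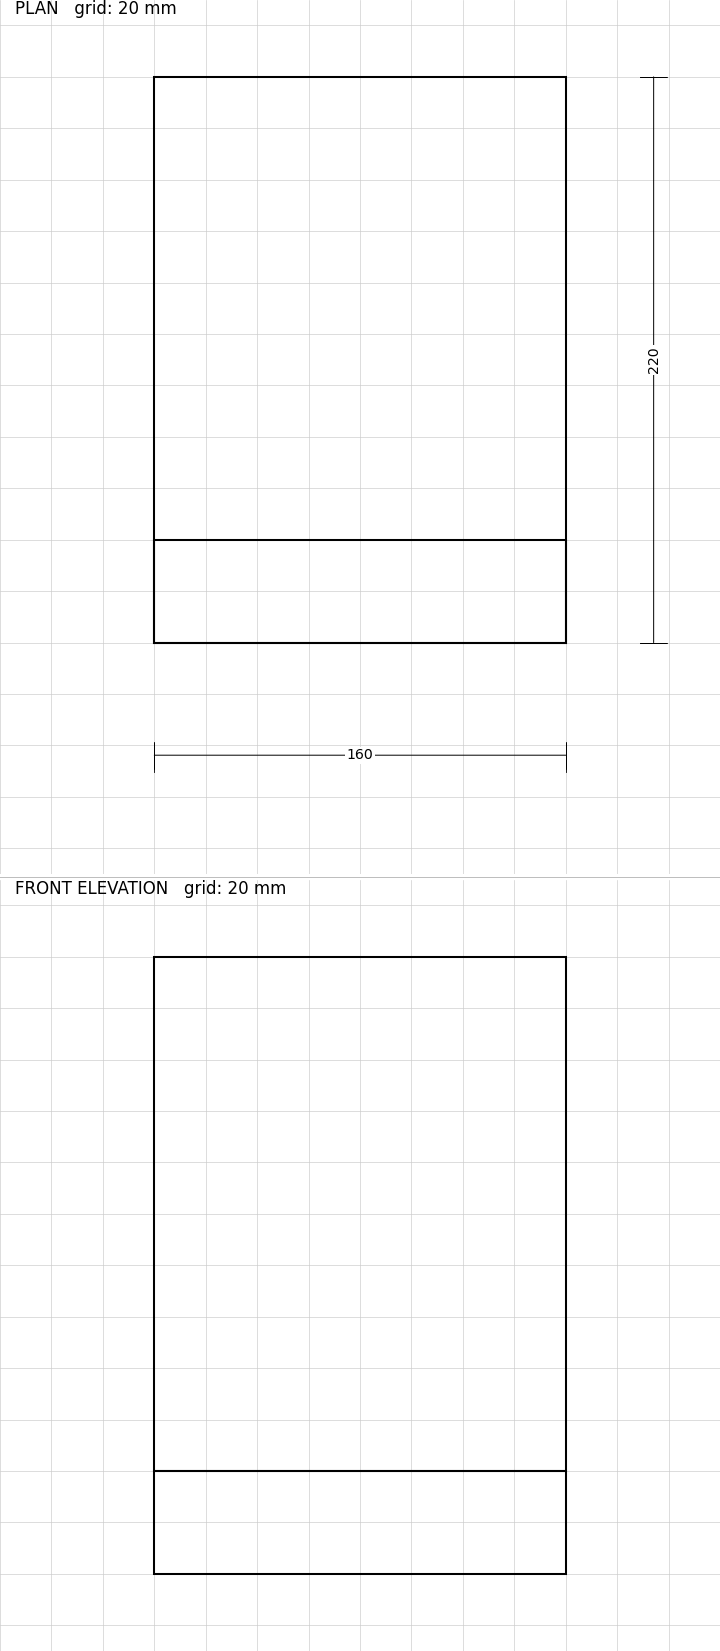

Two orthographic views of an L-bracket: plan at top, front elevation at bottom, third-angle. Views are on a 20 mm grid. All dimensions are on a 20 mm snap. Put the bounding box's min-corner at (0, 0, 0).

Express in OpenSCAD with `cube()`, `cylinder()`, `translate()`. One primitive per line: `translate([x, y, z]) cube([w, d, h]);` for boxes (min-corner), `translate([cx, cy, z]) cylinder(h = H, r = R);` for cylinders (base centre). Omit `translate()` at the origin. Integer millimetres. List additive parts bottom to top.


cube([160, 220, 40]);
translate([0, 0, 40]) cube([160, 40, 200]);


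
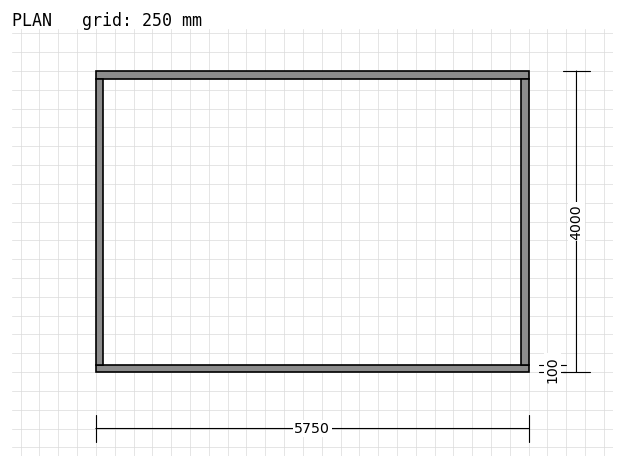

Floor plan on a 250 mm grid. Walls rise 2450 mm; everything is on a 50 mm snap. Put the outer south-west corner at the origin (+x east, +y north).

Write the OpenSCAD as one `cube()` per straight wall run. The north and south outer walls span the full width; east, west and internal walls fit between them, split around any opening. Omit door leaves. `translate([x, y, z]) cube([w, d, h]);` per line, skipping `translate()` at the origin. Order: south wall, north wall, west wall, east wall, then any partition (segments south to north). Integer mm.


cube([5750, 100, 2450]);
translate([0, 3900, 0]) cube([5750, 100, 2450]);
translate([0, 100, 0]) cube([100, 3800, 2450]);
translate([5650, 100, 0]) cube([100, 3800, 2450]);


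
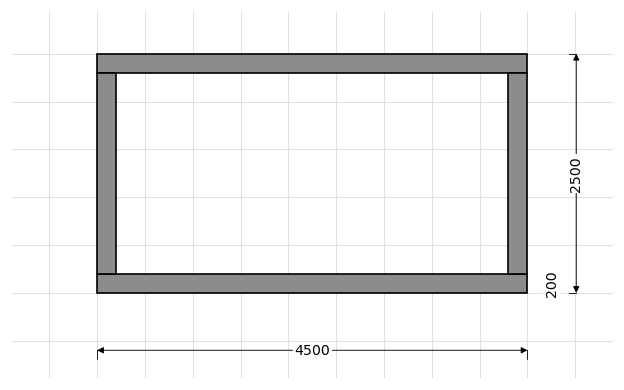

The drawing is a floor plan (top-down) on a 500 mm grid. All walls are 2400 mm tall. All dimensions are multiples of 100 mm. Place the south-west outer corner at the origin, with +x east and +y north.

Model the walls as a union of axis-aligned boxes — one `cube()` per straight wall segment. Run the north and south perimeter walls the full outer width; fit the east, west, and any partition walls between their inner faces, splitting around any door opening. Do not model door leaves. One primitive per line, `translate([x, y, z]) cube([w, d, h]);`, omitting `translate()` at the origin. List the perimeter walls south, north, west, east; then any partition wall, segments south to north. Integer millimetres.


cube([4500, 200, 2400]);
translate([0, 2300, 0]) cube([4500, 200, 2400]);
translate([0, 200, 0]) cube([200, 2100, 2400]);
translate([4300, 200, 0]) cube([200, 2100, 2400]);


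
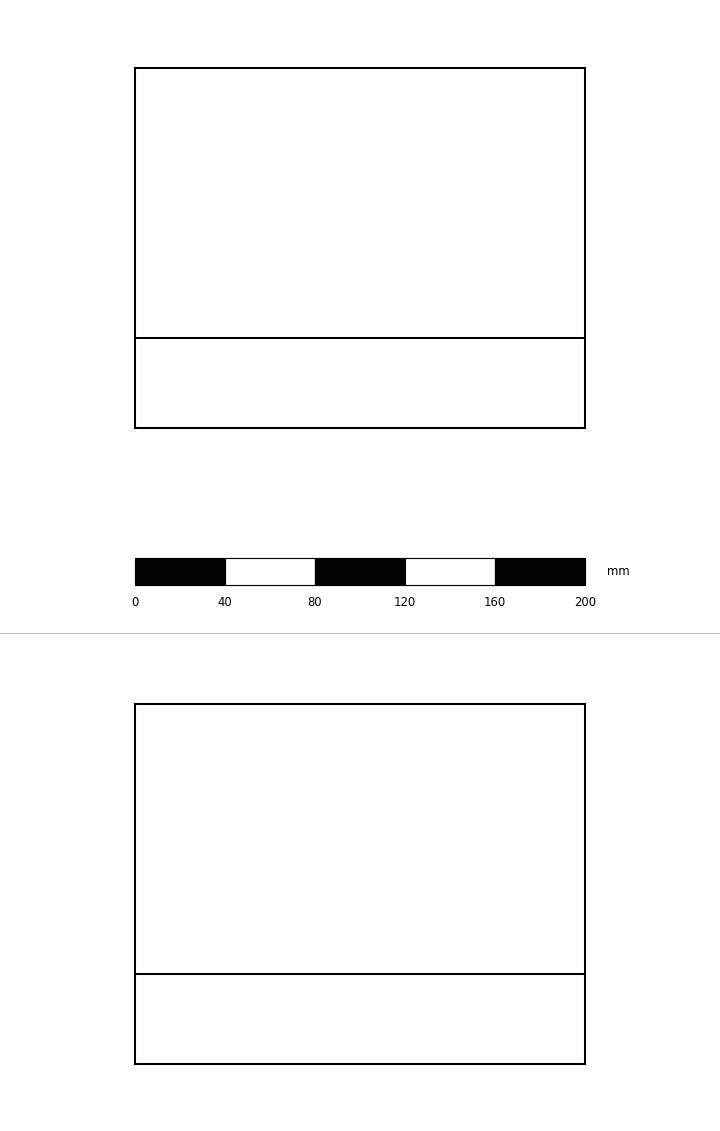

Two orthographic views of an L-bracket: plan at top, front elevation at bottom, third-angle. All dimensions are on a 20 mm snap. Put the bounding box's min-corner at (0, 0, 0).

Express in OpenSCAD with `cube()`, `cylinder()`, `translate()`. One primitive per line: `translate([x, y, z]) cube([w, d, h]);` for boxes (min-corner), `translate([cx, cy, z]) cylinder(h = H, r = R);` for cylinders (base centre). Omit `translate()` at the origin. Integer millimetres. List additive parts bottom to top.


cube([200, 160, 40]);
translate([0, 0, 40]) cube([200, 40, 120]);


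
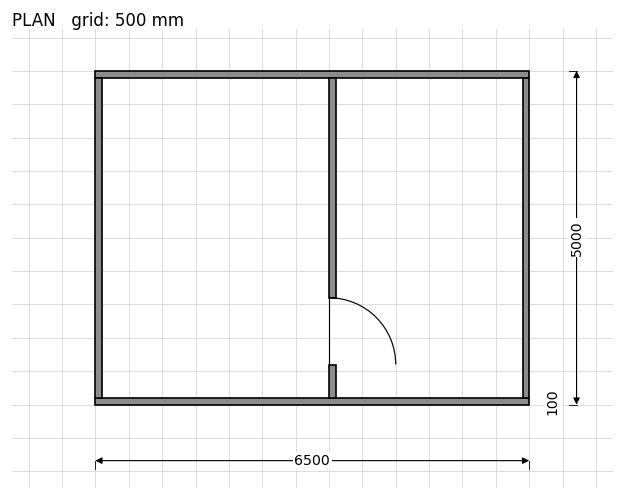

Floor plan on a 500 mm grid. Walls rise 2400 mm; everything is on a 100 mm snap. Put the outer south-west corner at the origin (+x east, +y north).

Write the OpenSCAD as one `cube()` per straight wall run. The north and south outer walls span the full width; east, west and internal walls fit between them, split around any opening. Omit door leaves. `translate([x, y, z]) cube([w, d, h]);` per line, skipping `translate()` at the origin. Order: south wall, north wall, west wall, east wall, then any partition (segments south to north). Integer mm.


cube([6500, 100, 2400]);
translate([0, 4900, 0]) cube([6500, 100, 2400]);
translate([0, 100, 0]) cube([100, 4800, 2400]);
translate([6400, 100, 0]) cube([100, 4800, 2400]);
translate([3500, 100, 0]) cube([100, 500, 2400]);
translate([3500, 1600, 0]) cube([100, 3300, 2400]);


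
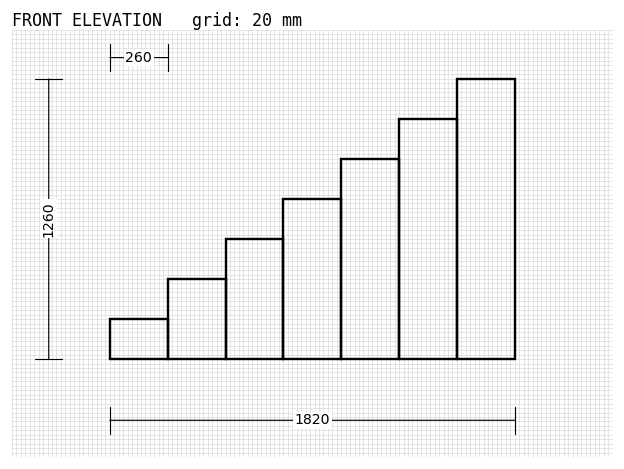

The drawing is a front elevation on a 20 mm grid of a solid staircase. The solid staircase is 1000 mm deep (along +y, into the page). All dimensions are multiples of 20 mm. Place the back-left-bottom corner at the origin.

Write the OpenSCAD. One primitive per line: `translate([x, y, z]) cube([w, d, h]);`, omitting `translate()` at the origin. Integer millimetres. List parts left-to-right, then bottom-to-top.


cube([260, 1000, 180]);
translate([260, 0, 0]) cube([260, 1000, 360]);
translate([520, 0, 0]) cube([260, 1000, 540]);
translate([780, 0, 0]) cube([260, 1000, 720]);
translate([1040, 0, 0]) cube([260, 1000, 900]);
translate([1300, 0, 0]) cube([260, 1000, 1080]);
translate([1560, 0, 0]) cube([260, 1000, 1260]);


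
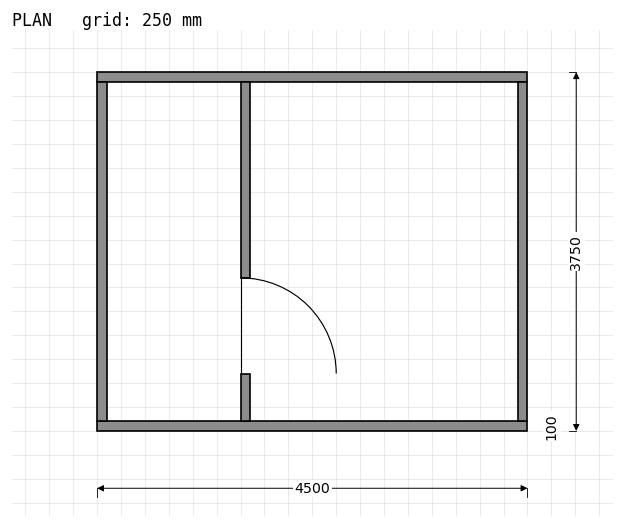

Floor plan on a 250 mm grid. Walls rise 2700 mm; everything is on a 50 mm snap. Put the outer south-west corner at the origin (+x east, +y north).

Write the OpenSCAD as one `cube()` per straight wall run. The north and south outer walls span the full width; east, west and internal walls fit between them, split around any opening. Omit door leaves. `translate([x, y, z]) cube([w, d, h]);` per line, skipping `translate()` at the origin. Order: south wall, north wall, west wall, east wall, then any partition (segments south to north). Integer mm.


cube([4500, 100, 2700]);
translate([0, 3650, 0]) cube([4500, 100, 2700]);
translate([0, 100, 0]) cube([100, 3550, 2700]);
translate([4400, 100, 0]) cube([100, 3550, 2700]);
translate([1500, 100, 0]) cube([100, 500, 2700]);
translate([1500, 1600, 0]) cube([100, 2050, 2700]);
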